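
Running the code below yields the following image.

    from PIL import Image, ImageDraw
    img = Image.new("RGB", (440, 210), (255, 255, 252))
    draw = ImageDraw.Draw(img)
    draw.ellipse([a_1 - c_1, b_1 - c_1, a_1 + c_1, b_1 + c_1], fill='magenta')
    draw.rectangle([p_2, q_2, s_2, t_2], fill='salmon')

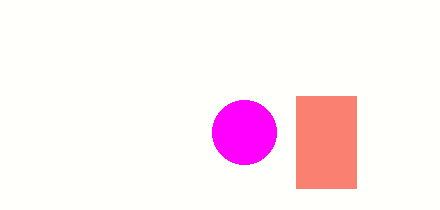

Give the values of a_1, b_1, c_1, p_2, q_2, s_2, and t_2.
a_1 = 244; b_1 = 132; c_1 = 32; p_2 = 296; q_2 = 96; s_2 = 356; t_2 = 188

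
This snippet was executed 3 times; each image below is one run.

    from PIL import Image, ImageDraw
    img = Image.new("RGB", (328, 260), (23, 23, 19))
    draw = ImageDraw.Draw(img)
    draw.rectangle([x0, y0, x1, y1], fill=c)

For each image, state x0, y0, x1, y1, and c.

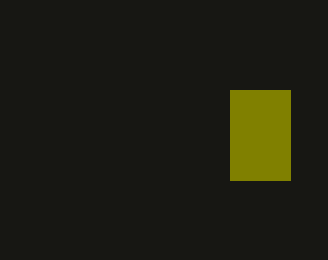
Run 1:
x0 = 230
y0 = 90
x1 = 290
y1 = 180
c = 'olive'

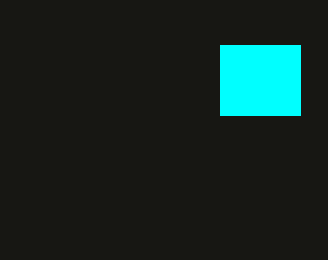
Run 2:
x0 = 220
y0 = 45
x1 = 300
y1 = 115
c = 'cyan'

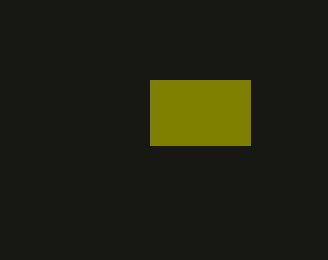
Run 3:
x0 = 150
y0 = 80
x1 = 250
y1 = 145
c = 'olive'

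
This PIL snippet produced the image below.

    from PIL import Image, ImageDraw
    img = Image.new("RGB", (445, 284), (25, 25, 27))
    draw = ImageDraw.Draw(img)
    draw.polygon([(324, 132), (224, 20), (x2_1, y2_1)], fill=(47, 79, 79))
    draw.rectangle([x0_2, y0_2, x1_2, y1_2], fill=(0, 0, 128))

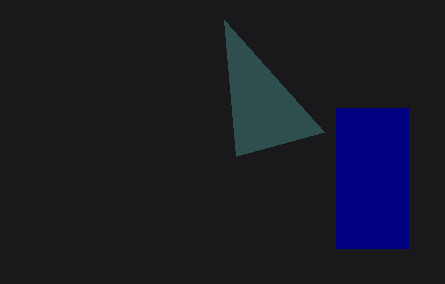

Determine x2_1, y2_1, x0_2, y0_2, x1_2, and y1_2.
x2_1 = 236; y2_1 = 156; x0_2 = 336; y0_2 = 108; x1_2 = 408; y1_2 = 248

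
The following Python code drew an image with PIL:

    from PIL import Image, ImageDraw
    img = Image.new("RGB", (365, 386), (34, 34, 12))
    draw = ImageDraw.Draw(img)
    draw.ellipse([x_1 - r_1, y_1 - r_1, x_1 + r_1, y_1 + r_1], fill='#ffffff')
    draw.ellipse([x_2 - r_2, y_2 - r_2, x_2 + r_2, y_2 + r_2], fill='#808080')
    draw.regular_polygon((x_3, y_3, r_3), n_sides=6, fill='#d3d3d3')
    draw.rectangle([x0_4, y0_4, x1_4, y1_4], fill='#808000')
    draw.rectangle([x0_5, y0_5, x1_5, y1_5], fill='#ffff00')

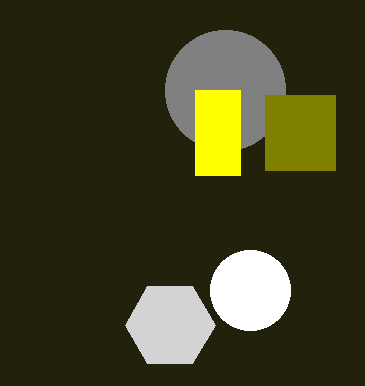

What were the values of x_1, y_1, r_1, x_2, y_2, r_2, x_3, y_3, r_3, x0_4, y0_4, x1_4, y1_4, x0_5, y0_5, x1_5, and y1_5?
x_1 = 250
y_1 = 290
r_1 = 40
x_2 = 225
y_2 = 90
r_2 = 60
x_3 = 170
y_3 = 325
r_3 = 45
x0_4 = 265
y0_4 = 95
x1_4 = 335
y1_4 = 170
x0_5 = 195
y0_5 = 90
x1_5 = 240
y1_5 = 175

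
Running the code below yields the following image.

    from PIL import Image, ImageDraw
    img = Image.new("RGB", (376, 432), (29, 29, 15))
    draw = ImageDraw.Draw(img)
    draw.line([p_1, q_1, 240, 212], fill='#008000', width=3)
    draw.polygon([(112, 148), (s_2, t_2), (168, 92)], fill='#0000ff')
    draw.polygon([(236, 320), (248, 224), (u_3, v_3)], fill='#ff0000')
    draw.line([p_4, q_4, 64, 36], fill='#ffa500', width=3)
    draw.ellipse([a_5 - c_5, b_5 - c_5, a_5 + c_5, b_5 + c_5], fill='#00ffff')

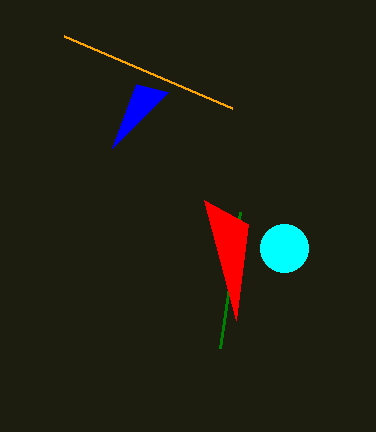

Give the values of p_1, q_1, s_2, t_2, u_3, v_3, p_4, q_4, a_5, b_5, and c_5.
p_1 = 220
q_1 = 348
s_2 = 136
t_2 = 84
u_3 = 204
v_3 = 200
p_4 = 232
q_4 = 108
a_5 = 284
b_5 = 248
c_5 = 24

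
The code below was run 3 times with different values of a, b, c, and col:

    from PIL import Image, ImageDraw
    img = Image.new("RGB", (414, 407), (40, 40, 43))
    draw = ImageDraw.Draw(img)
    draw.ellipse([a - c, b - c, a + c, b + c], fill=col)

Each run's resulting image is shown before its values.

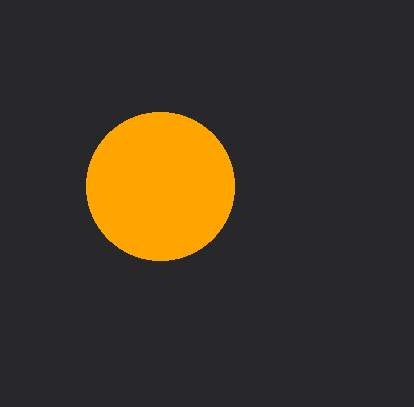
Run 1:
a = 160, b = 186, c = 74, col = 'orange'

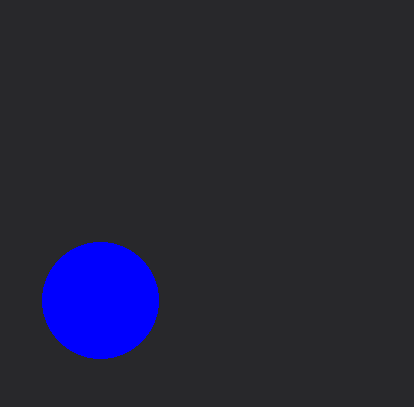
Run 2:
a = 100
b = 300
c = 58
col = 'blue'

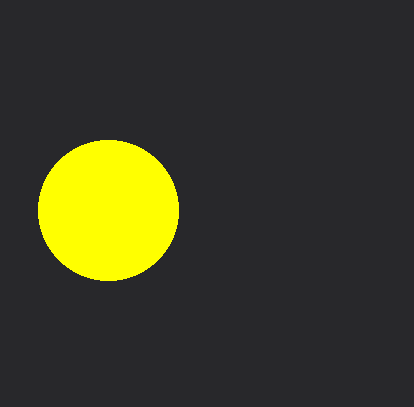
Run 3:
a = 108, b = 210, c = 70, col = 'yellow'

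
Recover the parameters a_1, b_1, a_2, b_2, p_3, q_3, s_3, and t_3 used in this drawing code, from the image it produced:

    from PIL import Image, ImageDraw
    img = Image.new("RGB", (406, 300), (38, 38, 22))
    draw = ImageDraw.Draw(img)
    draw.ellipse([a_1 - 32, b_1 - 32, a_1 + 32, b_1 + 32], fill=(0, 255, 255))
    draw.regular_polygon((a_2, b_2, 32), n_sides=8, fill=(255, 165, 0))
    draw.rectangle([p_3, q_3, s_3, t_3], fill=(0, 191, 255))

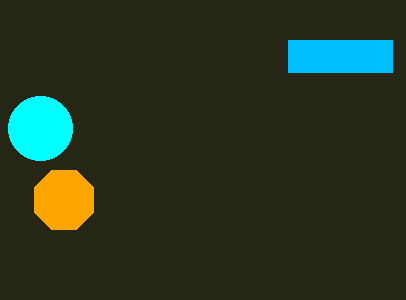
a_1 = 40, b_1 = 128, a_2 = 64, b_2 = 200, p_3 = 288, q_3 = 40, s_3 = 392, t_3 = 72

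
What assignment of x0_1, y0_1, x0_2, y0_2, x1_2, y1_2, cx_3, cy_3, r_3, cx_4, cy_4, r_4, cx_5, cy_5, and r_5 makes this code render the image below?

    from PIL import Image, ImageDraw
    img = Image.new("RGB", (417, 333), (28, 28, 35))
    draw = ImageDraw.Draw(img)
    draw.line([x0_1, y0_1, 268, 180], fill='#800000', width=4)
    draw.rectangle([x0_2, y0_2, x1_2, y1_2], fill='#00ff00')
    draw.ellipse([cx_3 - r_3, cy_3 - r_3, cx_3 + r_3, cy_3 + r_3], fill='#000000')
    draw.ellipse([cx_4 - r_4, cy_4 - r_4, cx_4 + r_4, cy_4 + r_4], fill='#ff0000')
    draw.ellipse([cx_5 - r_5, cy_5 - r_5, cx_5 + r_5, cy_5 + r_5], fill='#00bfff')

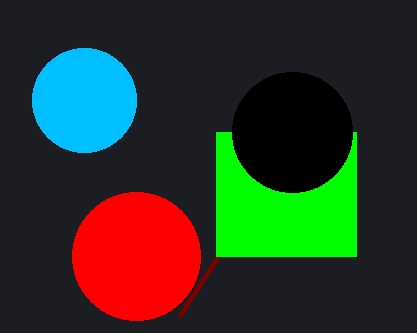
x0_1 = 180; y0_1 = 316; x0_2 = 216; y0_2 = 132; x1_2 = 356; y1_2 = 256; cx_3 = 292; cy_3 = 132; r_3 = 60; cx_4 = 136; cy_4 = 256; r_4 = 64; cx_5 = 84; cy_5 = 100; r_5 = 52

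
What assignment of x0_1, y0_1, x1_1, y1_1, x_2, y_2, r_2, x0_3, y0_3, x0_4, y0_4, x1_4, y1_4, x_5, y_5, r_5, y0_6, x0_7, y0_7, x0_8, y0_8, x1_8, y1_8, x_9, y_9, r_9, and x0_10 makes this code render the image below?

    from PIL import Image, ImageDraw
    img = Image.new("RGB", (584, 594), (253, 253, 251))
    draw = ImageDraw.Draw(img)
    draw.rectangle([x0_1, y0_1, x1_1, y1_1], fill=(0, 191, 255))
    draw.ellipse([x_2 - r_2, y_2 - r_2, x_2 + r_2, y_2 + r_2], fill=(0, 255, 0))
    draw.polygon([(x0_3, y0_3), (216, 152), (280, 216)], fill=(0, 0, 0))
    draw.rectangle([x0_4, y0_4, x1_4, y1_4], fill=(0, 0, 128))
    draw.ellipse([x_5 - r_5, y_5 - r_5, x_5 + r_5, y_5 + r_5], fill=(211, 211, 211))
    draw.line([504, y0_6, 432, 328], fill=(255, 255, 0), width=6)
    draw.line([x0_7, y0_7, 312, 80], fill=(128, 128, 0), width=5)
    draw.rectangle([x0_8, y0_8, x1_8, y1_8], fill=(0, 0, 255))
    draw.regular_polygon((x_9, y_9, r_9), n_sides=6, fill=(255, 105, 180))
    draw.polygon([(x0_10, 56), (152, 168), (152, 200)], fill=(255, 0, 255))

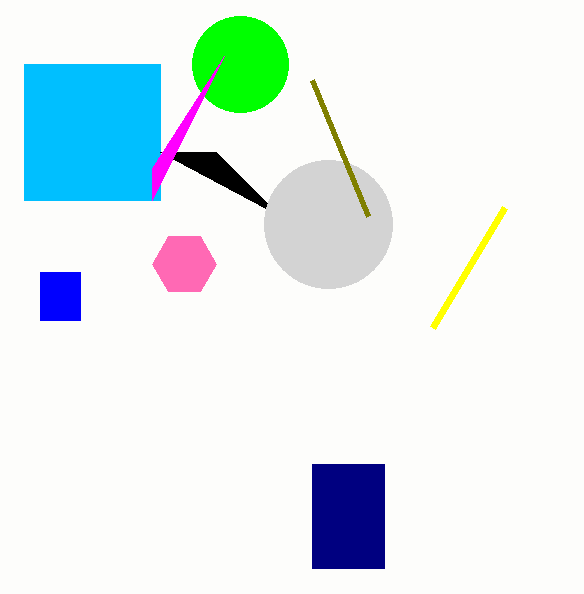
x0_1 = 24
y0_1 = 64
x1_1 = 160
y1_1 = 200
x_2 = 240
y_2 = 64
r_2 = 48
x0_3 = 160
y0_3 = 152
x0_4 = 312
y0_4 = 464
x1_4 = 384
y1_4 = 568
x_5 = 328
y_5 = 224
r_5 = 64
y0_6 = 208
x0_7 = 368
y0_7 = 216
x0_8 = 40
y0_8 = 272
x1_8 = 80
y1_8 = 320
x_9 = 184
y_9 = 264
r_9 = 32
x0_10 = 224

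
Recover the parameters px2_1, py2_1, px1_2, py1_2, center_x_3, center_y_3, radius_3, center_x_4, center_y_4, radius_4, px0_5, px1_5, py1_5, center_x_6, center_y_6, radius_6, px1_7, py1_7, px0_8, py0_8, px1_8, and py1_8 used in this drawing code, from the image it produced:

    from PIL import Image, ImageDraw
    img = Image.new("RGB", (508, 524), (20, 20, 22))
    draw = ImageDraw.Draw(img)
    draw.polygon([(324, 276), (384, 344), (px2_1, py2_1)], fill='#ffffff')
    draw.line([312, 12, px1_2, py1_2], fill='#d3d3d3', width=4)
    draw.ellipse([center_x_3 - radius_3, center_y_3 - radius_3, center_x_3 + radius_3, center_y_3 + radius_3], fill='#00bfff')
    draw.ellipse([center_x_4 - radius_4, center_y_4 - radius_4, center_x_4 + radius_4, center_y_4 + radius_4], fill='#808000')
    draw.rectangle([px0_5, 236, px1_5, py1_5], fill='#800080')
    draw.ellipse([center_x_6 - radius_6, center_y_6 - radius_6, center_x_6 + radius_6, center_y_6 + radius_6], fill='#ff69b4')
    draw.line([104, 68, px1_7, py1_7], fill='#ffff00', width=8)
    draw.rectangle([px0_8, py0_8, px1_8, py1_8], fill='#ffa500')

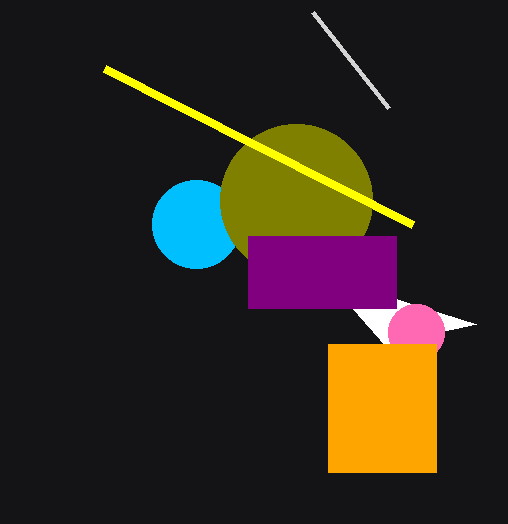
px2_1 = 476, py2_1 = 324, px1_2 = 388, py1_2 = 108, center_x_3 = 196, center_y_3 = 224, radius_3 = 44, center_x_4 = 296, center_y_4 = 200, radius_4 = 76, px0_5 = 248, px1_5 = 396, py1_5 = 308, center_x_6 = 416, center_y_6 = 332, radius_6 = 28, px1_7 = 412, py1_7 = 224, px0_8 = 328, py0_8 = 344, px1_8 = 436, py1_8 = 472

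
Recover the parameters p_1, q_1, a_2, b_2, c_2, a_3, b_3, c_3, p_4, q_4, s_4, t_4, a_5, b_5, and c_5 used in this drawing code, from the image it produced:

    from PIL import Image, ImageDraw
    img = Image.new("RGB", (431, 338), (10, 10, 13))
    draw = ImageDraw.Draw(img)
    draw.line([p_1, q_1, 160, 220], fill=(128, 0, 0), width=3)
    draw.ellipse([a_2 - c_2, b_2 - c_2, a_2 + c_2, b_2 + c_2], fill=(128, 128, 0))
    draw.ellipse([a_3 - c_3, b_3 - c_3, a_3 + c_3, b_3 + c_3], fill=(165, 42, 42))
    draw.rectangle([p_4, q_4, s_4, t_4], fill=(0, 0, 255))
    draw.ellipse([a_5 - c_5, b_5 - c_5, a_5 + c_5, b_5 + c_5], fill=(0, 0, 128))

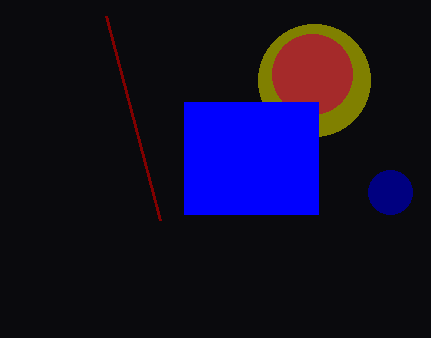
p_1 = 106; q_1 = 16; a_2 = 314; b_2 = 80; c_2 = 56; a_3 = 312; b_3 = 74; c_3 = 40; p_4 = 184; q_4 = 102; s_4 = 318; t_4 = 214; a_5 = 390; b_5 = 192; c_5 = 22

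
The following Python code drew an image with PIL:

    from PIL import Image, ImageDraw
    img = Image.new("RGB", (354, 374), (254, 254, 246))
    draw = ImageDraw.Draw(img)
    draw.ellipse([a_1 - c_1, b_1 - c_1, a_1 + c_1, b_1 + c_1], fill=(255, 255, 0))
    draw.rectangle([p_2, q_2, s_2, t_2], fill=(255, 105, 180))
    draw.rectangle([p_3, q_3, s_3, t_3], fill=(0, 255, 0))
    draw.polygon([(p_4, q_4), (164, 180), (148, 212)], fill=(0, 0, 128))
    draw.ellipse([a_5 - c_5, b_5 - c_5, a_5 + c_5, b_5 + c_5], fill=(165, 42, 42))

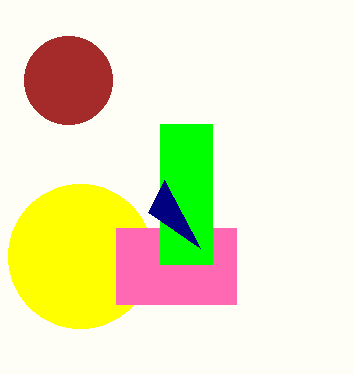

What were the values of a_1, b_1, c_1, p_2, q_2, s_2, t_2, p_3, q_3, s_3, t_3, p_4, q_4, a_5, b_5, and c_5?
a_1 = 80
b_1 = 256
c_1 = 72
p_2 = 116
q_2 = 228
s_2 = 236
t_2 = 304
p_3 = 160
q_3 = 124
s_3 = 212
t_3 = 264
p_4 = 200
q_4 = 248
a_5 = 68
b_5 = 80
c_5 = 44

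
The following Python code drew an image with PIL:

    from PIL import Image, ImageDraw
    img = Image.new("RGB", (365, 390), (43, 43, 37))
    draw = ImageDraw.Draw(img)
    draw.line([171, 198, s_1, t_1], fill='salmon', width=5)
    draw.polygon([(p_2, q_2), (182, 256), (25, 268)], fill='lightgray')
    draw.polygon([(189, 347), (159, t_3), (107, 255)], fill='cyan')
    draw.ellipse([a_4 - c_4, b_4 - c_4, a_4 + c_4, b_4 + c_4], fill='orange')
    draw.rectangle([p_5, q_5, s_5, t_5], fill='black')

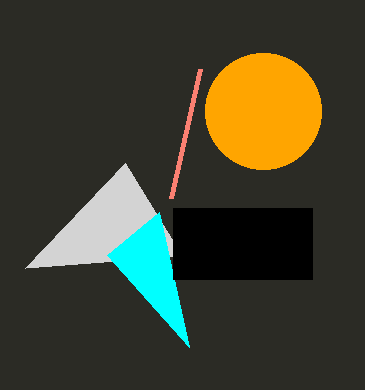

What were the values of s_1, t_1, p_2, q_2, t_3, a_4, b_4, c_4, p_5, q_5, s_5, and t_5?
s_1 = 200, t_1 = 69, p_2 = 125, q_2 = 163, t_3 = 212, a_4 = 263, b_4 = 111, c_4 = 58, p_5 = 173, q_5 = 208, s_5 = 312, t_5 = 279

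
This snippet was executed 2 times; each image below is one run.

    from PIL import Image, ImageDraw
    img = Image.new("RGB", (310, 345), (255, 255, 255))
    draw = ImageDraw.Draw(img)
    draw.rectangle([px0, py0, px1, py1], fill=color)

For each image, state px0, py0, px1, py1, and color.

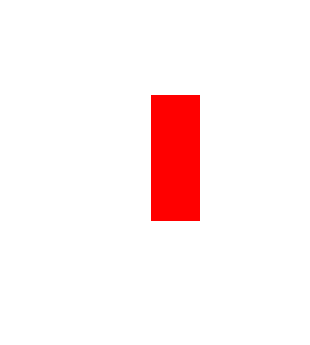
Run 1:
px0 = 151
py0 = 95
px1 = 199
py1 = 220
color = 'red'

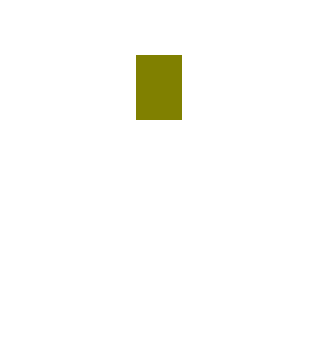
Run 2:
px0 = 136, py0 = 55, px1 = 181, py1 = 119, color = 'olive'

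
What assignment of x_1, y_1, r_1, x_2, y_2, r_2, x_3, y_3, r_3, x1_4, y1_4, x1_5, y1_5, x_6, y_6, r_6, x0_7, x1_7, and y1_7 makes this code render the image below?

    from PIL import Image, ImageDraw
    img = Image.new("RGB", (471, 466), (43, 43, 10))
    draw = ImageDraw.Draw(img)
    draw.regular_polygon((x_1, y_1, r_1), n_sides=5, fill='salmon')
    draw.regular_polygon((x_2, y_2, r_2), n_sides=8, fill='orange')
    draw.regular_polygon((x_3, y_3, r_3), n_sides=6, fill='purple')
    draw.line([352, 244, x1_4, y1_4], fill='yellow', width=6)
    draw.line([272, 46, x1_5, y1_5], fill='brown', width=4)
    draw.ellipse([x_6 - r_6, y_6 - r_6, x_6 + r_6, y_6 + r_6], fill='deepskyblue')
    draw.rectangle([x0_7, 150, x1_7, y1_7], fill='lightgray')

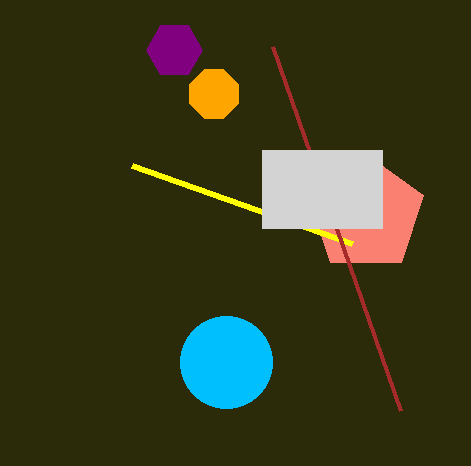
x_1 = 366, y_1 = 214, r_1 = 60, x_2 = 214, y_2 = 94, r_2 = 26, x_3 = 174, y_3 = 50, r_3 = 28, x1_4 = 132, y1_4 = 166, x1_5 = 400, y1_5 = 410, x_6 = 226, y_6 = 362, r_6 = 46, x0_7 = 262, x1_7 = 382, y1_7 = 228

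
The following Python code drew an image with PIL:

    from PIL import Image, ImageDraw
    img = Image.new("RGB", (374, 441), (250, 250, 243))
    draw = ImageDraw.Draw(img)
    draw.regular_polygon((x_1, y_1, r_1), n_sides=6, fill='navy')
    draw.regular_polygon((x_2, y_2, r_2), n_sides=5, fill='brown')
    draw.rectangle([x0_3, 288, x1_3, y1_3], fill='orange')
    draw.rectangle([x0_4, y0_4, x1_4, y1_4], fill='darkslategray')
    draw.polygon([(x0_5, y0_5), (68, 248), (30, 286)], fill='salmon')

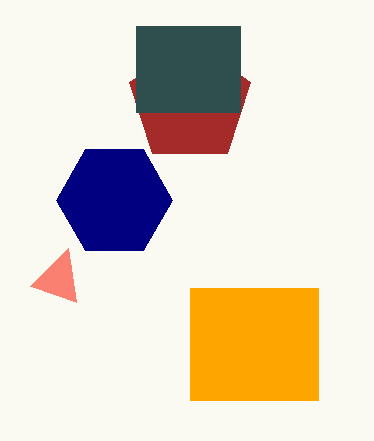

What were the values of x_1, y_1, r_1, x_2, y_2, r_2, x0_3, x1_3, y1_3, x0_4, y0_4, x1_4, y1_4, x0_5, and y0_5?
x_1 = 114, y_1 = 200, r_1 = 58, x_2 = 190, y_2 = 102, r_2 = 64, x0_3 = 190, x1_3 = 318, y1_3 = 400, x0_4 = 136, y0_4 = 26, x1_4 = 240, y1_4 = 112, x0_5 = 76, y0_5 = 302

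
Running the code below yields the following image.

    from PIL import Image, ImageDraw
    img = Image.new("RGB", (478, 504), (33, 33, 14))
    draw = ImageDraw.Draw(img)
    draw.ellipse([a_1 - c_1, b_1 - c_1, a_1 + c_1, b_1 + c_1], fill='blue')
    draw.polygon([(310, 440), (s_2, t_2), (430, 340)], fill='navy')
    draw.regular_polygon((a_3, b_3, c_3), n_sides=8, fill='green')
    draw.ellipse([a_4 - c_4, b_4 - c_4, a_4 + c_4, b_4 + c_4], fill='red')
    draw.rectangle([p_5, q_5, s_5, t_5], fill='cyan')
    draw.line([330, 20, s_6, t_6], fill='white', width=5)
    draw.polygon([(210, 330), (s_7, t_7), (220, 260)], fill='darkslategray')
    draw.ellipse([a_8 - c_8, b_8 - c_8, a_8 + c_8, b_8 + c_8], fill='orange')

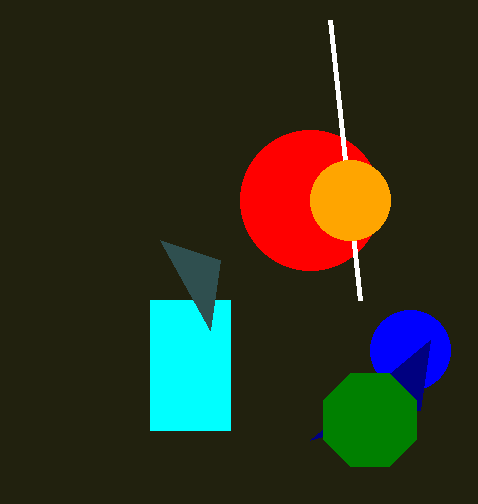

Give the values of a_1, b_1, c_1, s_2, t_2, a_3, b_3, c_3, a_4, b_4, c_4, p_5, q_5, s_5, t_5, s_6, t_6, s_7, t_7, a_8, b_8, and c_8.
a_1 = 410
b_1 = 350
c_1 = 40
s_2 = 420
t_2 = 410
a_3 = 370
b_3 = 420
c_3 = 50
a_4 = 310
b_4 = 200
c_4 = 70
p_5 = 150
q_5 = 300
s_5 = 230
t_5 = 430
s_6 = 360
t_6 = 300
s_7 = 160
t_7 = 240
a_8 = 350
b_8 = 200
c_8 = 40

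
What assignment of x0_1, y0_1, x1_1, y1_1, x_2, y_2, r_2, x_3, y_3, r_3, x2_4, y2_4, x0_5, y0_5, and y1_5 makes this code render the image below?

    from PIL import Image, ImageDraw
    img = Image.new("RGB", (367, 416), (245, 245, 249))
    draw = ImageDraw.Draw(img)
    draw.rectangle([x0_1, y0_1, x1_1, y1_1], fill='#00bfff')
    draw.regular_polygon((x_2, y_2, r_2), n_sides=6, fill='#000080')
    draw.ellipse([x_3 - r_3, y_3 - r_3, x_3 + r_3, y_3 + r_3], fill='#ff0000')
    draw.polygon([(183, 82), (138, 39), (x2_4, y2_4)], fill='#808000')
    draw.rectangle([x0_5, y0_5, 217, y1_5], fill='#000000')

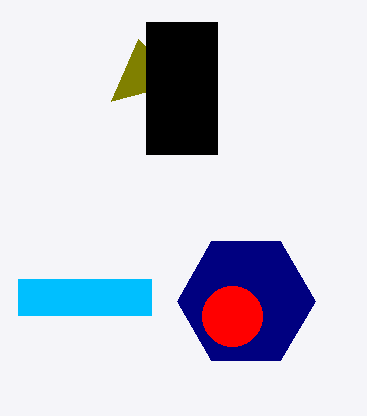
x0_1 = 18
y0_1 = 279
x1_1 = 151
y1_1 = 315
x_2 = 246
y_2 = 301
r_2 = 69
x_3 = 232
y_3 = 316
r_3 = 30
x2_4 = 111
y2_4 = 101
x0_5 = 146
y0_5 = 22
y1_5 = 154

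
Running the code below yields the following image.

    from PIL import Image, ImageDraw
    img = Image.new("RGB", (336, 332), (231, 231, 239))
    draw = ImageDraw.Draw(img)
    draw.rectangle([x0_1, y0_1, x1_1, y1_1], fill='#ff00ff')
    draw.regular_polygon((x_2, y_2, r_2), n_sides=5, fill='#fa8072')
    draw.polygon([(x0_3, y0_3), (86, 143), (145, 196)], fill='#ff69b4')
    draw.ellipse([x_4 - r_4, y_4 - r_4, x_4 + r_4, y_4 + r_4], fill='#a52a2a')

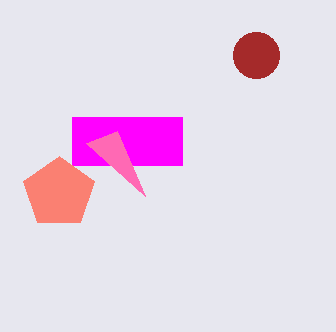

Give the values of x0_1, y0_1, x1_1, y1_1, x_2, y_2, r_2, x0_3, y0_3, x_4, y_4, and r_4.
x0_1 = 72; y0_1 = 117; x1_1 = 182; y1_1 = 165; x_2 = 59; y_2 = 193; r_2 = 37; x0_3 = 117; y0_3 = 131; x_4 = 256; y_4 = 55; r_4 = 23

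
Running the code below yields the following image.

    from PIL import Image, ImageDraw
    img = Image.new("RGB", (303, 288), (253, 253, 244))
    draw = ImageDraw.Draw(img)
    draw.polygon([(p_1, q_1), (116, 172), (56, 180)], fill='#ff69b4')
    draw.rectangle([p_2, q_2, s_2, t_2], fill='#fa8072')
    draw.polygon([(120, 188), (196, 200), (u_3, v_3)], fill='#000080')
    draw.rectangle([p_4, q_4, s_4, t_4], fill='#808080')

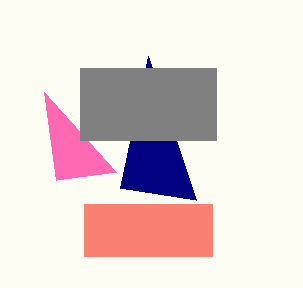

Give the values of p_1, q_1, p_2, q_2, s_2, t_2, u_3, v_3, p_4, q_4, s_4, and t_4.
p_1 = 44
q_1 = 92
p_2 = 84
q_2 = 204
s_2 = 212
t_2 = 256
u_3 = 148
v_3 = 56
p_4 = 80
q_4 = 68
s_4 = 216
t_4 = 140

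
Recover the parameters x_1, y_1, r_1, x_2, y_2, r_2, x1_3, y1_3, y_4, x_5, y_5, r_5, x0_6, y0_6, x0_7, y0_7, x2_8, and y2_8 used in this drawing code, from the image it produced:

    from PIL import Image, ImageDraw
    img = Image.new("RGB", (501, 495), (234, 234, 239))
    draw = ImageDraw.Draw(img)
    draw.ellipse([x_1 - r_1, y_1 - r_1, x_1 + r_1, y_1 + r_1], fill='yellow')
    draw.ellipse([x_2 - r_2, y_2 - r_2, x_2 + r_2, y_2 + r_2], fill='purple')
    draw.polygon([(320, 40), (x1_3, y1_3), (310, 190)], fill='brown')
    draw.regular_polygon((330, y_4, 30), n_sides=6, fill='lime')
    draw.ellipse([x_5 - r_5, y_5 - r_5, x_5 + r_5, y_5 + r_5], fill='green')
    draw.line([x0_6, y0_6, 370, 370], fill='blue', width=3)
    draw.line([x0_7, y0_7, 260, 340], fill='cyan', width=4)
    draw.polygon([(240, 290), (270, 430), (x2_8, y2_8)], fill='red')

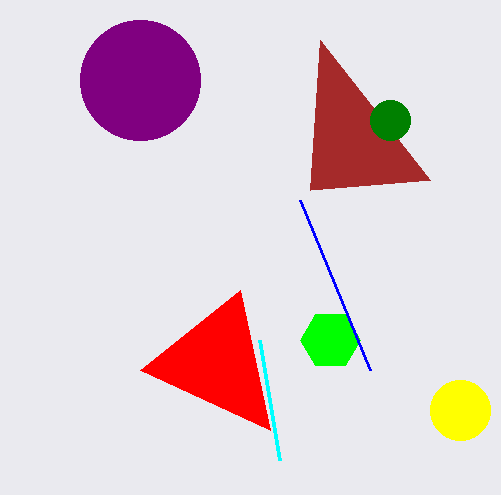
x_1 = 460
y_1 = 410
r_1 = 30
x_2 = 140
y_2 = 80
r_2 = 60
x1_3 = 430
y1_3 = 180
y_4 = 340
x_5 = 390
y_5 = 120
r_5 = 20
x0_6 = 300
y0_6 = 200
x0_7 = 280
y0_7 = 460
x2_8 = 140
y2_8 = 370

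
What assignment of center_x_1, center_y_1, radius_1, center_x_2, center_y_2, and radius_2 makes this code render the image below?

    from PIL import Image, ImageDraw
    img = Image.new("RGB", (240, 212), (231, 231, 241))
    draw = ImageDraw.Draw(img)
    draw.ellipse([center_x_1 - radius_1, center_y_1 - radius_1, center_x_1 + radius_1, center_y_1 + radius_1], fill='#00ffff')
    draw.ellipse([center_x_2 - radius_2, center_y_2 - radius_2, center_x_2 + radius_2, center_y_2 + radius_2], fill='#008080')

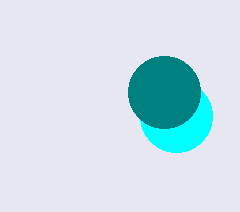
center_x_1 = 176, center_y_1 = 116, radius_1 = 36, center_x_2 = 164, center_y_2 = 92, radius_2 = 36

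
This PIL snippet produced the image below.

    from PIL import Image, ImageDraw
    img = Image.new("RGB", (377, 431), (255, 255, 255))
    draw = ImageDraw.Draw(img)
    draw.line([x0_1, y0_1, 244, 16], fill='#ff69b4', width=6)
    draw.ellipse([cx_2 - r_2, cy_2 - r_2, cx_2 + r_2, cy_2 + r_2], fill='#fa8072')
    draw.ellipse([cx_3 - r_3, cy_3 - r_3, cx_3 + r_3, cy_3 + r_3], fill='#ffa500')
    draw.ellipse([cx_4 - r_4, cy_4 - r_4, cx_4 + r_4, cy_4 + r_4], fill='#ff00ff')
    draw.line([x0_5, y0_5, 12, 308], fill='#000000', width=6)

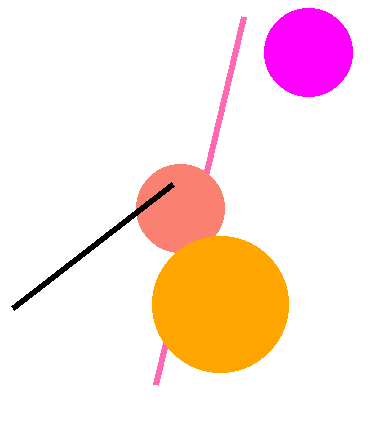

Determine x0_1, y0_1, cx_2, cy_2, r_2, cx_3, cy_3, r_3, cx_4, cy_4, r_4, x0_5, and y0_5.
x0_1 = 156; y0_1 = 384; cx_2 = 180; cy_2 = 208; r_2 = 44; cx_3 = 220; cy_3 = 304; r_3 = 68; cx_4 = 308; cy_4 = 52; r_4 = 44; x0_5 = 172; y0_5 = 184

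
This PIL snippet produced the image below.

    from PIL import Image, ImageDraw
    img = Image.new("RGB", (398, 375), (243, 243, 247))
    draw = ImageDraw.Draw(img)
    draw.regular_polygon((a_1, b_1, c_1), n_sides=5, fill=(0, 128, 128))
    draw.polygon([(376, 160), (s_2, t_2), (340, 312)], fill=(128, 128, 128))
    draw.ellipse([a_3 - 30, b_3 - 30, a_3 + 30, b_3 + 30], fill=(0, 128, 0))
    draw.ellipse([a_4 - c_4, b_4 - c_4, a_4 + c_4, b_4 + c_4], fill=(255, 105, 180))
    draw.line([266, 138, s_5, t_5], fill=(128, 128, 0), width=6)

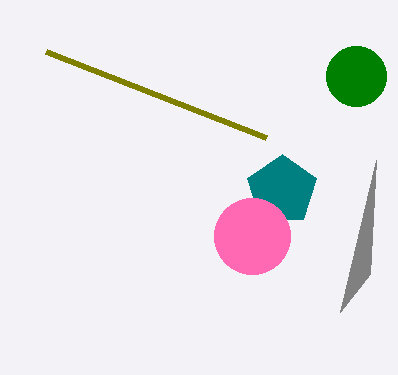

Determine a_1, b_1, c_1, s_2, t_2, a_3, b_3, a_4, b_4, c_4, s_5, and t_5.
a_1 = 282, b_1 = 190, c_1 = 36, s_2 = 370, t_2 = 274, a_3 = 356, b_3 = 76, a_4 = 252, b_4 = 236, c_4 = 38, s_5 = 46, t_5 = 52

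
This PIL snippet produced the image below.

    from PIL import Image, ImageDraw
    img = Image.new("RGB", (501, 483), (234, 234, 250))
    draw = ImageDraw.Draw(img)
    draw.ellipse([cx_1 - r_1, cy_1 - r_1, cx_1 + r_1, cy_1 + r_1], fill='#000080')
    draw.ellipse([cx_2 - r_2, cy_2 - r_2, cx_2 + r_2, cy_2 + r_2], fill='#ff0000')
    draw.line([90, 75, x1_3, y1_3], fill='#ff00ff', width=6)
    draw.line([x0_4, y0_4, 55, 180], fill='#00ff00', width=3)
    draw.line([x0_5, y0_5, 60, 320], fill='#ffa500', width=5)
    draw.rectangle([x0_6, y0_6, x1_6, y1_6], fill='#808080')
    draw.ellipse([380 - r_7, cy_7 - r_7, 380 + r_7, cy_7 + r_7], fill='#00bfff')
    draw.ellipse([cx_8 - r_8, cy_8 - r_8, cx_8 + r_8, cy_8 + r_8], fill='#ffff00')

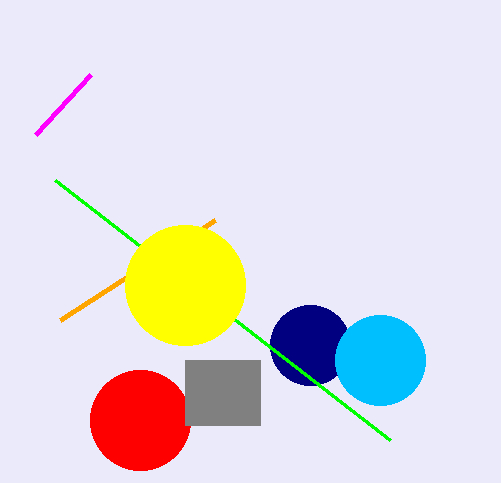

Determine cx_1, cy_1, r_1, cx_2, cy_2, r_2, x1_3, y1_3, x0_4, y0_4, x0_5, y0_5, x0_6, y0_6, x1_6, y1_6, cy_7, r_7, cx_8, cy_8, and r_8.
cx_1 = 310; cy_1 = 345; r_1 = 40; cx_2 = 140; cy_2 = 420; r_2 = 50; x1_3 = 35; y1_3 = 135; x0_4 = 390; y0_4 = 440; x0_5 = 215; y0_5 = 220; x0_6 = 185; y0_6 = 360; x1_6 = 260; y1_6 = 425; cy_7 = 360; r_7 = 45; cx_8 = 185; cy_8 = 285; r_8 = 60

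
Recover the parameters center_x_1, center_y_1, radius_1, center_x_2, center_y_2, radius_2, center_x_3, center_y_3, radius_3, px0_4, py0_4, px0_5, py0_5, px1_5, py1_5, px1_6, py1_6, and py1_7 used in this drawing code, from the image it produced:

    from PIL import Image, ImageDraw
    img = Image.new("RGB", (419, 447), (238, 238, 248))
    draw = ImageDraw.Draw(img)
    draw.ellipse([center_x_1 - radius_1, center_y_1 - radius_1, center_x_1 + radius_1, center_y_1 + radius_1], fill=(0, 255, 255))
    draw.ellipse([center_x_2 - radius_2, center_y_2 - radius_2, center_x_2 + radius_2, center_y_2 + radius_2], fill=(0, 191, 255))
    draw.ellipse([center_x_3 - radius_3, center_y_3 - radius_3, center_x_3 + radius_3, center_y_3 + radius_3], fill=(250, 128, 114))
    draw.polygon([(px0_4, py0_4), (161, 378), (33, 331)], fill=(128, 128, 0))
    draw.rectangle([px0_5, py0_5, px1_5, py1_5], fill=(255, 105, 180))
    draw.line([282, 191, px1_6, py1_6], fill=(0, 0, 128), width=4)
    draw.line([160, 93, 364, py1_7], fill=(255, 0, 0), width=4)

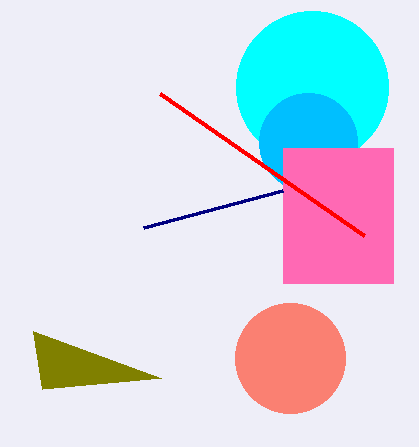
center_x_1 = 312; center_y_1 = 87; radius_1 = 76; center_x_2 = 308; center_y_2 = 142; radius_2 = 49; center_x_3 = 290; center_y_3 = 358; radius_3 = 55; px0_4 = 42; py0_4 = 389; px0_5 = 283; py0_5 = 148; px1_5 = 393; py1_5 = 283; px1_6 = 143; py1_6 = 228; py1_7 = 235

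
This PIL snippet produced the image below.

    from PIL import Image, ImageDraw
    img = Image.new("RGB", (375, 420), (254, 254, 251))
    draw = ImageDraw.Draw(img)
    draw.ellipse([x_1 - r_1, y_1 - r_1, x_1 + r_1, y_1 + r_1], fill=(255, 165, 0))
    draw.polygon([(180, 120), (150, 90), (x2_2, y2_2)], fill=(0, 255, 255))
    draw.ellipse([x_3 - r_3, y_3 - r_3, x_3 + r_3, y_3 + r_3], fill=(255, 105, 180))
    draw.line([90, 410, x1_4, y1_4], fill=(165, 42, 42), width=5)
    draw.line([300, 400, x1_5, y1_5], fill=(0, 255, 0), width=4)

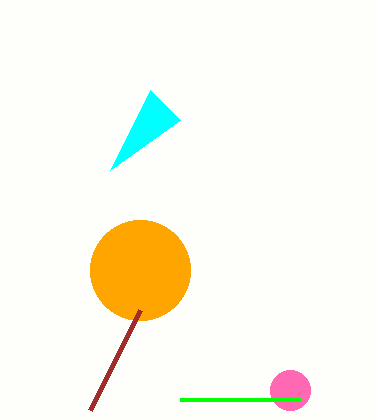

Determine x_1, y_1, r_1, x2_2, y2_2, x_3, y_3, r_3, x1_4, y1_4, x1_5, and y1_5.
x_1 = 140
y_1 = 270
r_1 = 50
x2_2 = 110
y2_2 = 170
x_3 = 290
y_3 = 390
r_3 = 20
x1_4 = 140
y1_4 = 310
x1_5 = 180
y1_5 = 400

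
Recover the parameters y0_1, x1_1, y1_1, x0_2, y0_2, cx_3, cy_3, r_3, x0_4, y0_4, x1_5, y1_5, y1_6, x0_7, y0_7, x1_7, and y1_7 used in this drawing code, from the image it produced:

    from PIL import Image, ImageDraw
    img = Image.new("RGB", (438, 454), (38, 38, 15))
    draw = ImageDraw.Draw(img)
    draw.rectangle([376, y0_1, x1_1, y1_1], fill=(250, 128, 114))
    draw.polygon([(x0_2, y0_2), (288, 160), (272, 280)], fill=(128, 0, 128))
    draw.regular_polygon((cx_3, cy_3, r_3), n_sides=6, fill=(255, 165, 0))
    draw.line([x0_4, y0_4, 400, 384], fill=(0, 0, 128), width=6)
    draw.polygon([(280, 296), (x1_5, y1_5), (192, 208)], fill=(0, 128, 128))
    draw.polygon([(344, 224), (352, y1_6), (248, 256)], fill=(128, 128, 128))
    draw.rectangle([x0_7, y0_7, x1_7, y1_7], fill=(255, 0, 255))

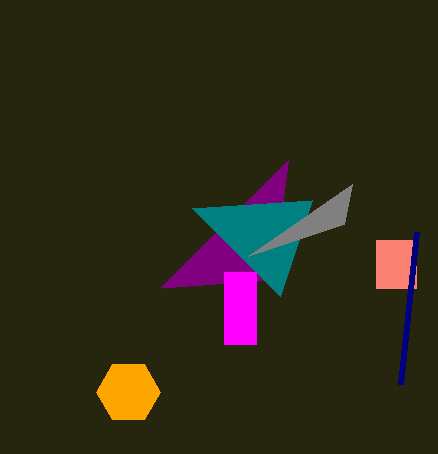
y0_1 = 240, x1_1 = 416, y1_1 = 288, x0_2 = 160, y0_2 = 288, cx_3 = 128, cy_3 = 392, r_3 = 32, x0_4 = 416, y0_4 = 232, x1_5 = 312, y1_5 = 200, y1_6 = 184, x0_7 = 224, y0_7 = 272, x1_7 = 256, y1_7 = 344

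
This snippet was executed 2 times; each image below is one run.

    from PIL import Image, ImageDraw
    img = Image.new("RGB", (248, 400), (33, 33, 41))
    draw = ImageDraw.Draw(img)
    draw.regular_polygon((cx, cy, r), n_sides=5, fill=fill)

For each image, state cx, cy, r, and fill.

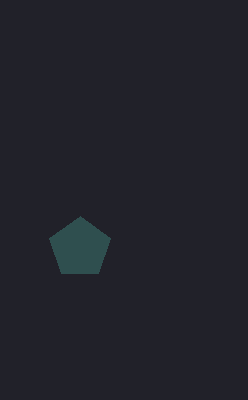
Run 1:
cx = 80
cy = 248
r = 32
fill = 'darkslategray'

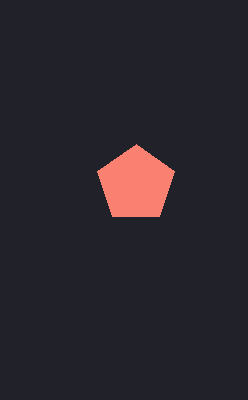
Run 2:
cx = 136
cy = 184
r = 40
fill = 'salmon'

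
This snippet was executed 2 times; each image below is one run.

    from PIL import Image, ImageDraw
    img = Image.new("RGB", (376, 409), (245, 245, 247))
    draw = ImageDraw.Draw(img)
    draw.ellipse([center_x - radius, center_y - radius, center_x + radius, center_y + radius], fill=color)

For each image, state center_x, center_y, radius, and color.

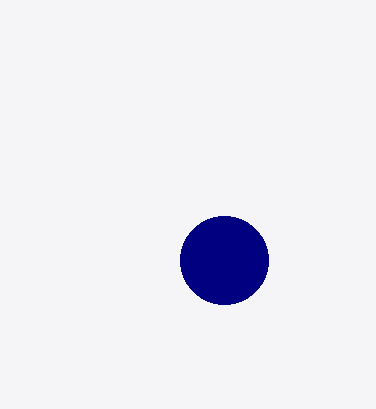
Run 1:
center_x = 224; center_y = 260; radius = 44; color = 'navy'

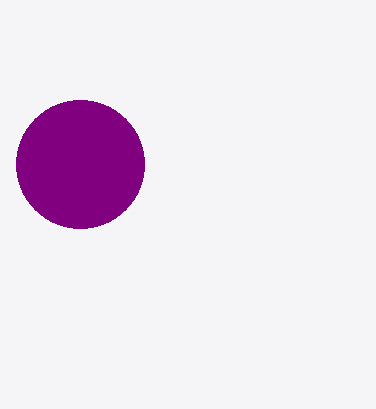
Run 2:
center_x = 80; center_y = 164; radius = 64; color = 'purple'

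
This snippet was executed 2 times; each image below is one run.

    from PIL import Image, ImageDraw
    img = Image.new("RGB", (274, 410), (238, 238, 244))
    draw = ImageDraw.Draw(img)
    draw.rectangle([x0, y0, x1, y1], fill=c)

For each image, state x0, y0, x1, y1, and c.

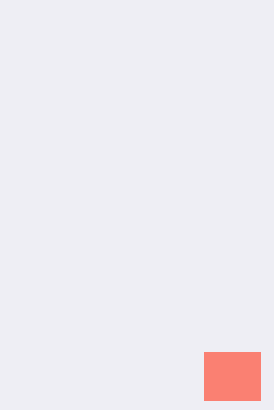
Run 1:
x0 = 204; y0 = 352; x1 = 260; y1 = 400; c = 'salmon'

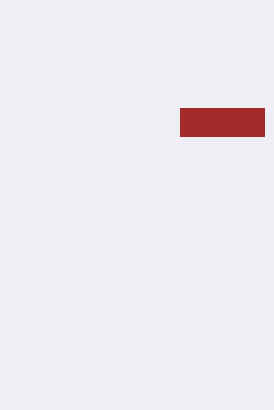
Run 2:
x0 = 180; y0 = 108; x1 = 264; y1 = 136; c = 'brown'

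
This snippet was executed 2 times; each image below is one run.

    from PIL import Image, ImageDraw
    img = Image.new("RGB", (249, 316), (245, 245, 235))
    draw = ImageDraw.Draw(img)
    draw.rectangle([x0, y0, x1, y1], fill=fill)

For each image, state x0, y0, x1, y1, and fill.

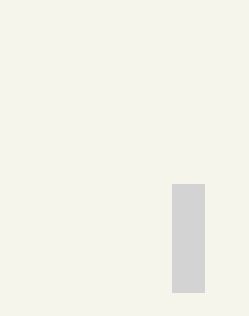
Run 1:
x0 = 172, y0 = 184, x1 = 204, y1 = 292, fill = 'lightgray'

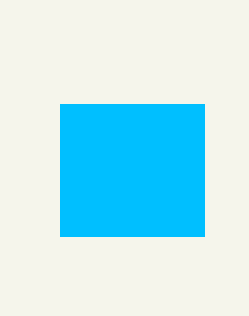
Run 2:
x0 = 60, y0 = 104, x1 = 204, y1 = 236, fill = 'deepskyblue'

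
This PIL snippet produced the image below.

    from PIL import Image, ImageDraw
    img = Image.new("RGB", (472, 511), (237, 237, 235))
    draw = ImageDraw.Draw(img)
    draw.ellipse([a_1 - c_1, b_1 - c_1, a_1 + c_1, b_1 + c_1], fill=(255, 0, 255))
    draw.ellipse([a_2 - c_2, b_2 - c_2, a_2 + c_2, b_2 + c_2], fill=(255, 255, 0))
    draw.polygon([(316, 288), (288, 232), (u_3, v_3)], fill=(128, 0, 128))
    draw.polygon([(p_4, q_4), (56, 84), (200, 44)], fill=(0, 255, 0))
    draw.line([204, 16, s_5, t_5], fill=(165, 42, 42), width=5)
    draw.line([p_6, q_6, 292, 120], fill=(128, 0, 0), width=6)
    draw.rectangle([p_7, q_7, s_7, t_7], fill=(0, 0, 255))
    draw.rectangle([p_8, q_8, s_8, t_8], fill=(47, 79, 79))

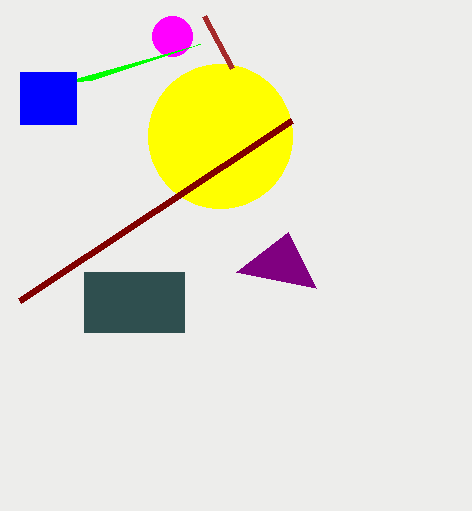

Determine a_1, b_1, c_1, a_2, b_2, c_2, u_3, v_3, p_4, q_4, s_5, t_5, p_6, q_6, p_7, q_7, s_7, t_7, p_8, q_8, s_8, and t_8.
a_1 = 172; b_1 = 36; c_1 = 20; a_2 = 220; b_2 = 136; c_2 = 72; u_3 = 236; v_3 = 272; p_4 = 92; q_4 = 80; s_5 = 232; t_5 = 68; p_6 = 20; q_6 = 300; p_7 = 20; q_7 = 72; s_7 = 76; t_7 = 124; p_8 = 84; q_8 = 272; s_8 = 184; t_8 = 332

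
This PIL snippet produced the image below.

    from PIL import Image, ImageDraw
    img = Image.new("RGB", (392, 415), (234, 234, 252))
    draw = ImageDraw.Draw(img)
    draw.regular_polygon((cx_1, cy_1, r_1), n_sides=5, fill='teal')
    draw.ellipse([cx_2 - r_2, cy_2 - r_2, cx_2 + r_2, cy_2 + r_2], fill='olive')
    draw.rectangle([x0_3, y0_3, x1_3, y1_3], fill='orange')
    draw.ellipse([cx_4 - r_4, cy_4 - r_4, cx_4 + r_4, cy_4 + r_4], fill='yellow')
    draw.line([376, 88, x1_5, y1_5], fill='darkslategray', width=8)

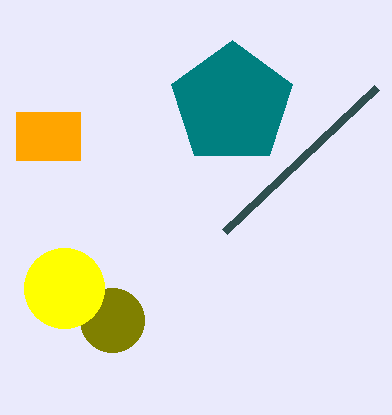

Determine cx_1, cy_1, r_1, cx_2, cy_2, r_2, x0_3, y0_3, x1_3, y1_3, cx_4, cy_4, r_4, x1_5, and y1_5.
cx_1 = 232, cy_1 = 104, r_1 = 64, cx_2 = 112, cy_2 = 320, r_2 = 32, x0_3 = 16, y0_3 = 112, x1_3 = 80, y1_3 = 160, cx_4 = 64, cy_4 = 288, r_4 = 40, x1_5 = 224, y1_5 = 232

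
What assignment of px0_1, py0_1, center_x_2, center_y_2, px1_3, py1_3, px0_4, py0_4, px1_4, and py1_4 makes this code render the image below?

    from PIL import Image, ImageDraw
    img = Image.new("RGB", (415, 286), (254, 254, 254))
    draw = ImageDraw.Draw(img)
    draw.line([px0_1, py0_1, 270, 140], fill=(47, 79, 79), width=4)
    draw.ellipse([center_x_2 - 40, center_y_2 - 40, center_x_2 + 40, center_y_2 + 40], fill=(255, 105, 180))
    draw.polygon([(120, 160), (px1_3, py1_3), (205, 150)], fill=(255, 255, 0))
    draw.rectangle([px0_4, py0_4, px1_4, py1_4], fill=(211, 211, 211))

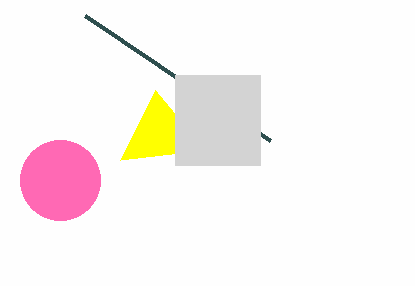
px0_1 = 85; py0_1 = 15; center_x_2 = 60; center_y_2 = 180; px1_3 = 155; py1_3 = 90; px0_4 = 175; py0_4 = 75; px1_4 = 260; py1_4 = 165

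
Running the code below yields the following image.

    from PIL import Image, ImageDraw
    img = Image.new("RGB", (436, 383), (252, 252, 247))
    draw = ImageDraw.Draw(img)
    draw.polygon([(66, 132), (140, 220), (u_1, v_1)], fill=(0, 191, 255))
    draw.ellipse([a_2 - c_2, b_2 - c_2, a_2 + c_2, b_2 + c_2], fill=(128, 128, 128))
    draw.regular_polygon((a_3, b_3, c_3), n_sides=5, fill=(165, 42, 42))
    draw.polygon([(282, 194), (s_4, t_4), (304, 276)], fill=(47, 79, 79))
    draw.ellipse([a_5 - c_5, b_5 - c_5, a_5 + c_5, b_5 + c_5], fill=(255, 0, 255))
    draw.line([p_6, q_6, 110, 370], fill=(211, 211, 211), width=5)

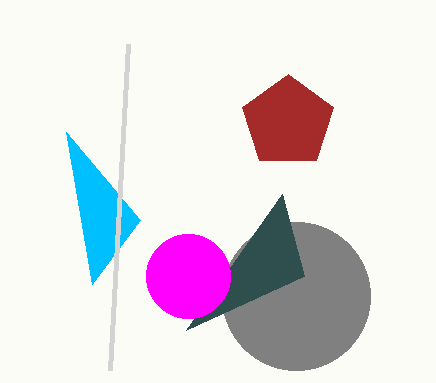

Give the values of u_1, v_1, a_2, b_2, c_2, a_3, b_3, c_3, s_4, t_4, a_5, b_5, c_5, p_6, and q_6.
u_1 = 92; v_1 = 284; a_2 = 296; b_2 = 296; c_2 = 74; a_3 = 288; b_3 = 122; c_3 = 48; s_4 = 186; t_4 = 330; a_5 = 188; b_5 = 276; c_5 = 42; p_6 = 128; q_6 = 44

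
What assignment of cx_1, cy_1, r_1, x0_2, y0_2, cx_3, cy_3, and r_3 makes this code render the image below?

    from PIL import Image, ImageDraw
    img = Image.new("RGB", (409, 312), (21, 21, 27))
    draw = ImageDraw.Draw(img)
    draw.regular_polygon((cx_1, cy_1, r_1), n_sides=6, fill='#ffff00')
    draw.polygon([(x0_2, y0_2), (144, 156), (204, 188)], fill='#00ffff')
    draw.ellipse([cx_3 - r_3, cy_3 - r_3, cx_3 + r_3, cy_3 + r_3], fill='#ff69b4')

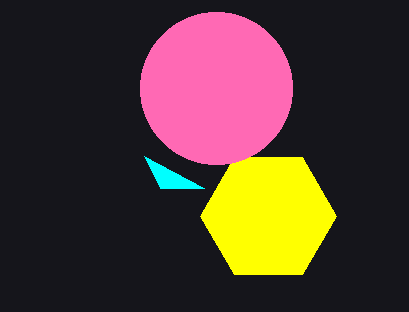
cx_1 = 268
cy_1 = 216
r_1 = 68
x0_2 = 160
y0_2 = 188
cx_3 = 216
cy_3 = 88
r_3 = 76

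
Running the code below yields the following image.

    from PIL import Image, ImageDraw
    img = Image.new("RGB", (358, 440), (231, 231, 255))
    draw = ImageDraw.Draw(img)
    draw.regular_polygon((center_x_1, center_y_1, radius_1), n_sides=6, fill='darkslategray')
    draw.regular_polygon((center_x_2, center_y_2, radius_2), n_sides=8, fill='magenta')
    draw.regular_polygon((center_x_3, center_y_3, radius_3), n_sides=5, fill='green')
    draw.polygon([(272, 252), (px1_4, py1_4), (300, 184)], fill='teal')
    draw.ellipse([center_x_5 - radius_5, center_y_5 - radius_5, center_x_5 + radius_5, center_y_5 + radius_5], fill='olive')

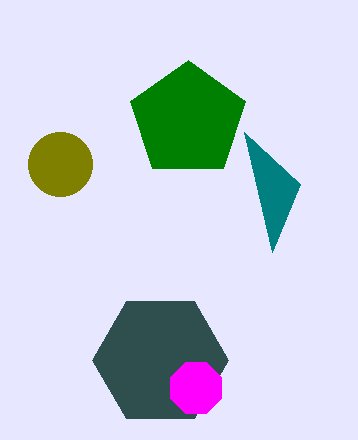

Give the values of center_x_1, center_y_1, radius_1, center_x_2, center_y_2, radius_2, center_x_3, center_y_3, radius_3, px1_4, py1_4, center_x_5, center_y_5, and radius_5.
center_x_1 = 160, center_y_1 = 360, radius_1 = 68, center_x_2 = 196, center_y_2 = 388, radius_2 = 28, center_x_3 = 188, center_y_3 = 120, radius_3 = 60, px1_4 = 244, py1_4 = 132, center_x_5 = 60, center_y_5 = 164, radius_5 = 32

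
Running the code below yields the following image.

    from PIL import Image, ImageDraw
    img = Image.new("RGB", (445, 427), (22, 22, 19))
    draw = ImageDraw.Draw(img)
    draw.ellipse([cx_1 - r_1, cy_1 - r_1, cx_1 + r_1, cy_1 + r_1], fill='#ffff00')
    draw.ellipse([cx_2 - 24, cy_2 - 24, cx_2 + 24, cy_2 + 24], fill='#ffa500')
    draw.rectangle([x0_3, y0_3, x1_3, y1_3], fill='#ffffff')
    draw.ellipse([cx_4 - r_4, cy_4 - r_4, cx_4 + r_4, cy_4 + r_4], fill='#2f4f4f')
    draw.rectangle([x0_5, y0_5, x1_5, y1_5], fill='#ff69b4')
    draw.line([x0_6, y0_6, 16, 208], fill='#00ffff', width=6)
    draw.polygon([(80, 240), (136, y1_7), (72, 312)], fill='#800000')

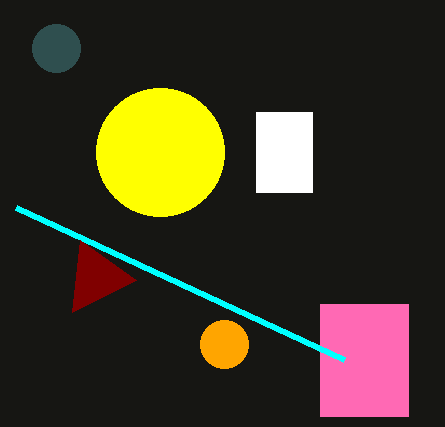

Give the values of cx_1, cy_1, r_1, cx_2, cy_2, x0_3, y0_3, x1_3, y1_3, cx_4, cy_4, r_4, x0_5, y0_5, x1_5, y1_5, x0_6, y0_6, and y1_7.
cx_1 = 160; cy_1 = 152; r_1 = 64; cx_2 = 224; cy_2 = 344; x0_3 = 256; y0_3 = 112; x1_3 = 312; y1_3 = 192; cx_4 = 56; cy_4 = 48; r_4 = 24; x0_5 = 320; y0_5 = 304; x1_5 = 408; y1_5 = 416; x0_6 = 344; y0_6 = 360; y1_7 = 280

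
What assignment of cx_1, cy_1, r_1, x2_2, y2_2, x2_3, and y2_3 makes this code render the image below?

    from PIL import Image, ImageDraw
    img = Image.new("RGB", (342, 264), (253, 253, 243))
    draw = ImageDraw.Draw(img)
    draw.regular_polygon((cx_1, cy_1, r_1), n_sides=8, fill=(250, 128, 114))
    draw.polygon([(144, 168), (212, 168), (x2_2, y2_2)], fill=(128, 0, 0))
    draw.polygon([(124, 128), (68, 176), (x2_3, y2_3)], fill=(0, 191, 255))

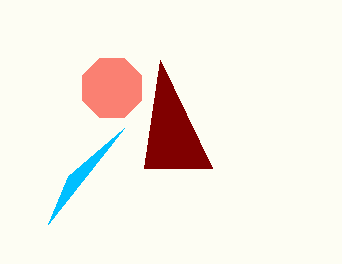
cx_1 = 112, cy_1 = 88, r_1 = 32, x2_2 = 160, y2_2 = 60, x2_3 = 48, y2_3 = 224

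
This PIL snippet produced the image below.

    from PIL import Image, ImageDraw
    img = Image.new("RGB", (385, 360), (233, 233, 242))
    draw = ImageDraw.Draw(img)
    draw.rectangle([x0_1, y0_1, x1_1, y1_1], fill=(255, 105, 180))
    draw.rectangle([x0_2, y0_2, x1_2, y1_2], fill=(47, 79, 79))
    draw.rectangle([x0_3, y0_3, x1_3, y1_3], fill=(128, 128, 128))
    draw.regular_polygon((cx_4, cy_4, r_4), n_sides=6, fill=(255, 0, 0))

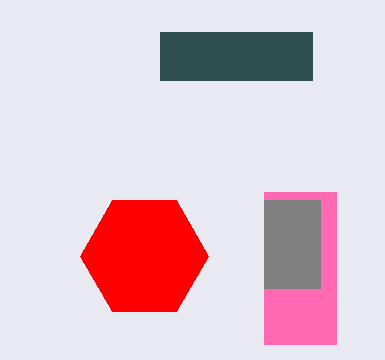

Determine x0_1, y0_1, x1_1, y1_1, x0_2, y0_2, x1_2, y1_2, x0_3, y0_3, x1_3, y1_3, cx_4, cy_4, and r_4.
x0_1 = 264
y0_1 = 192
x1_1 = 336
y1_1 = 344
x0_2 = 160
y0_2 = 32
x1_2 = 312
y1_2 = 80
x0_3 = 264
y0_3 = 200
x1_3 = 320
y1_3 = 288
cx_4 = 144
cy_4 = 256
r_4 = 64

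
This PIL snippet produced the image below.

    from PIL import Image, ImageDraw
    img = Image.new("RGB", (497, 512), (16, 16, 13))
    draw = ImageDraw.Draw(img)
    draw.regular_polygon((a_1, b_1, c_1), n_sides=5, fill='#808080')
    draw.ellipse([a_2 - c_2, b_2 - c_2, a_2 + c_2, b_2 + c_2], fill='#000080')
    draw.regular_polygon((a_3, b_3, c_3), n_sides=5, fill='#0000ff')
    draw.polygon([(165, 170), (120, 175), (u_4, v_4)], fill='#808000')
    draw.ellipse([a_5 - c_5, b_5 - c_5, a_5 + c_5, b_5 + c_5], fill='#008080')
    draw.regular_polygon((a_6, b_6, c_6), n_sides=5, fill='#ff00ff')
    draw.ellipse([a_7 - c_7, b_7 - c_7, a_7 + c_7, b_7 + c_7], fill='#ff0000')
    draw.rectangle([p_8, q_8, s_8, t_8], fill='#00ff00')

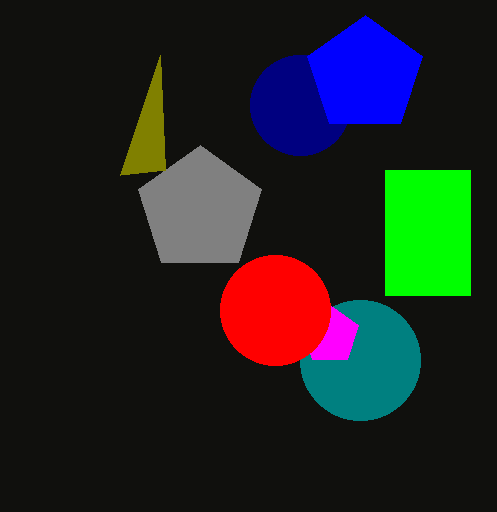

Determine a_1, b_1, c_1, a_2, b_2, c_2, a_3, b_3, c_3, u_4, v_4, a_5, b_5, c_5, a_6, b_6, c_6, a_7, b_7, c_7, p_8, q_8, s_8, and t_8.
a_1 = 200, b_1 = 210, c_1 = 65, a_2 = 300, b_2 = 105, c_2 = 50, a_3 = 365, b_3 = 75, c_3 = 60, u_4 = 160, v_4 = 55, a_5 = 360, b_5 = 360, c_5 = 60, a_6 = 330, b_6 = 335, c_6 = 30, a_7 = 275, b_7 = 310, c_7 = 55, p_8 = 385, q_8 = 170, s_8 = 470, t_8 = 295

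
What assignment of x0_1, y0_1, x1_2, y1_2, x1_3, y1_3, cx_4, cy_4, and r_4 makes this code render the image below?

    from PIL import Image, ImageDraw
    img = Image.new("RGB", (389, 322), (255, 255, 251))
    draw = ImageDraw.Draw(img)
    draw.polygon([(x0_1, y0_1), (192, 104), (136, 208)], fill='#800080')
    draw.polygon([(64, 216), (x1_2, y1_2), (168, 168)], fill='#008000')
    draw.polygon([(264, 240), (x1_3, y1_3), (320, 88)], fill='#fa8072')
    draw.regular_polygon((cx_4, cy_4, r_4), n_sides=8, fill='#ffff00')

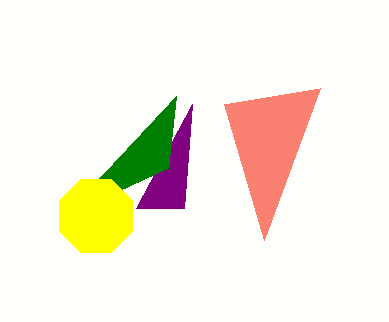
x0_1 = 184
y0_1 = 208
x1_2 = 176
y1_2 = 96
x1_3 = 224
y1_3 = 104
cx_4 = 96
cy_4 = 216
r_4 = 40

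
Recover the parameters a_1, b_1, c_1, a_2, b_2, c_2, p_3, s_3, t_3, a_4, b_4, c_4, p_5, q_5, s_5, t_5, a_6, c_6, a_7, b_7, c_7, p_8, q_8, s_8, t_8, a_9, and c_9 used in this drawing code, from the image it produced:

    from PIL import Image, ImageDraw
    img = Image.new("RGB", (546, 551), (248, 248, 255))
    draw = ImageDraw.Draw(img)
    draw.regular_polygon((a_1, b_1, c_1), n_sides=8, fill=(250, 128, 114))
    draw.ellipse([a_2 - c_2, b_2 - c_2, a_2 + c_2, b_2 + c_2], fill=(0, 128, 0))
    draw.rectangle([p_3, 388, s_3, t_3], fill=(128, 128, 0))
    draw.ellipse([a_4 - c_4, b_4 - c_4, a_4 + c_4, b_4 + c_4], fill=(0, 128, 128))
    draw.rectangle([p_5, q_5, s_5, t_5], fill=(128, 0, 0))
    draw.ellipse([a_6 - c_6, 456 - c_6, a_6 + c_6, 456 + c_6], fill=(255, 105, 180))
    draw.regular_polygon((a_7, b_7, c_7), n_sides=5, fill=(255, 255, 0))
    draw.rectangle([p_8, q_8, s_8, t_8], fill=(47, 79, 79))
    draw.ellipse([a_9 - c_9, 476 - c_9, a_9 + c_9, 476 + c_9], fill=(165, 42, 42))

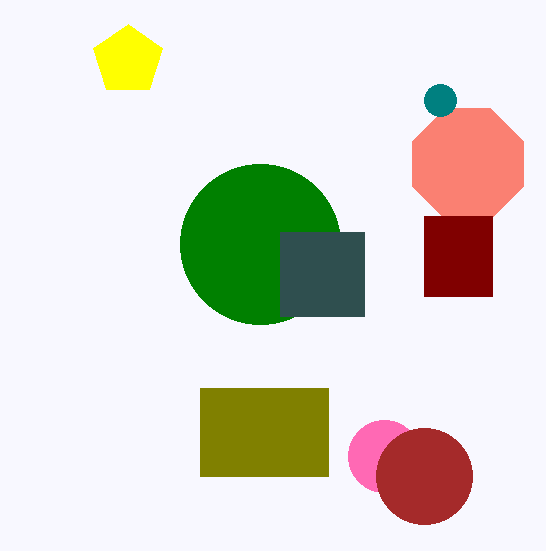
a_1 = 468
b_1 = 164
c_1 = 60
a_2 = 260
b_2 = 244
c_2 = 80
p_3 = 200
s_3 = 328
t_3 = 476
a_4 = 440
b_4 = 100
c_4 = 16
p_5 = 424
q_5 = 216
s_5 = 492
t_5 = 296
a_6 = 384
c_6 = 36
a_7 = 128
b_7 = 60
c_7 = 36
p_8 = 280
q_8 = 232
s_8 = 364
t_8 = 316
a_9 = 424
c_9 = 48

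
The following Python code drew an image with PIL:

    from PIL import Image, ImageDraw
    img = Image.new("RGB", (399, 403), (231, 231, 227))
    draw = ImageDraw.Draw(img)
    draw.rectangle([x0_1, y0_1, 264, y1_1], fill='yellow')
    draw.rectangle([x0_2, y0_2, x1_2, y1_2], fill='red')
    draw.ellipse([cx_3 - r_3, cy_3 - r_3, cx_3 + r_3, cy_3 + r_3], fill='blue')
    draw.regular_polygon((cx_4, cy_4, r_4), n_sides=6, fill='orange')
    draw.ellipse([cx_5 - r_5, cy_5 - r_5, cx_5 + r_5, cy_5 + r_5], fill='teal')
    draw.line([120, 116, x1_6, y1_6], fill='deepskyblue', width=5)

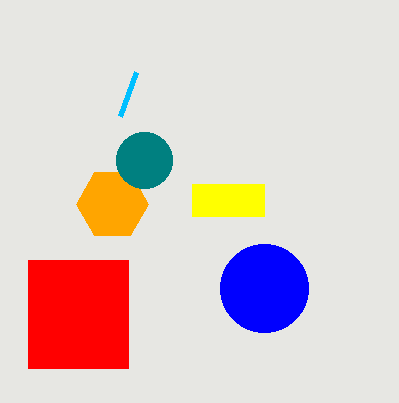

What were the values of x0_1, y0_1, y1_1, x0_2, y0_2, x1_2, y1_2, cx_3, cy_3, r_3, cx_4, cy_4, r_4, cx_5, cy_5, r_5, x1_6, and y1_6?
x0_1 = 192; y0_1 = 184; y1_1 = 216; x0_2 = 28; y0_2 = 260; x1_2 = 128; y1_2 = 368; cx_3 = 264; cy_3 = 288; r_3 = 44; cx_4 = 112; cy_4 = 204; r_4 = 36; cx_5 = 144; cy_5 = 160; r_5 = 28; x1_6 = 136; y1_6 = 72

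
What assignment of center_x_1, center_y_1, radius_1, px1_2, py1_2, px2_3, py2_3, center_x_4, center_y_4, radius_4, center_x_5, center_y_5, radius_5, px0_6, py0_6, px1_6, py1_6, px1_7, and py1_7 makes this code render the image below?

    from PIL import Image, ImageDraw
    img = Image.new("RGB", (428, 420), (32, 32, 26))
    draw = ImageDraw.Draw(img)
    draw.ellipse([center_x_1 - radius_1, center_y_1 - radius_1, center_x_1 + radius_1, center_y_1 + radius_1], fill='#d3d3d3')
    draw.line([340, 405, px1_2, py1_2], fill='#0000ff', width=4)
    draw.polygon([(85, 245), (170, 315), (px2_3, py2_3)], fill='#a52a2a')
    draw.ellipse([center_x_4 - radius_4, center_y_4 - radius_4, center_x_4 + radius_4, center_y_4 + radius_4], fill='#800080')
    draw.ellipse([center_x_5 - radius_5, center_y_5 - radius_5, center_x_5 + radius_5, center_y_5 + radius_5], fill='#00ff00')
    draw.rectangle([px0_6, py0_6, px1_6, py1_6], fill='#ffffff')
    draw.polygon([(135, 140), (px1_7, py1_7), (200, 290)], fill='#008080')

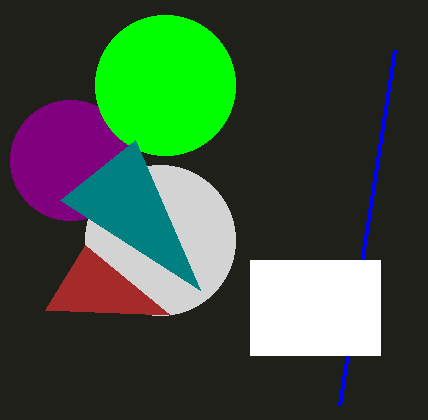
center_x_1 = 160; center_y_1 = 240; radius_1 = 75; px1_2 = 395; py1_2 = 50; px2_3 = 45; py2_3 = 310; center_x_4 = 70; center_y_4 = 160; radius_4 = 60; center_x_5 = 165; center_y_5 = 85; radius_5 = 70; px0_6 = 250; py0_6 = 260; px1_6 = 380; py1_6 = 355; px1_7 = 60; py1_7 = 200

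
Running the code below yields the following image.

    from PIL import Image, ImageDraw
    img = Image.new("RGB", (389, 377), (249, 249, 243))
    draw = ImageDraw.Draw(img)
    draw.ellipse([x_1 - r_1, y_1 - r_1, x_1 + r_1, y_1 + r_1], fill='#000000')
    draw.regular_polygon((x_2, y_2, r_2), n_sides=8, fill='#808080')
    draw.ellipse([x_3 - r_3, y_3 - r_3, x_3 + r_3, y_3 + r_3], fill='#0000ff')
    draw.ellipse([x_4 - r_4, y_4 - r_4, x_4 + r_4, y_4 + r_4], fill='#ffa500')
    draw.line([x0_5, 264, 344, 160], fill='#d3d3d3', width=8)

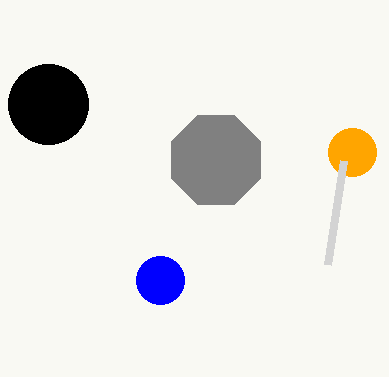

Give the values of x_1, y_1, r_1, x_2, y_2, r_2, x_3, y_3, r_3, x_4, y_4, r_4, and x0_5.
x_1 = 48, y_1 = 104, r_1 = 40, x_2 = 216, y_2 = 160, r_2 = 48, x_3 = 160, y_3 = 280, r_3 = 24, x_4 = 352, y_4 = 152, r_4 = 24, x0_5 = 328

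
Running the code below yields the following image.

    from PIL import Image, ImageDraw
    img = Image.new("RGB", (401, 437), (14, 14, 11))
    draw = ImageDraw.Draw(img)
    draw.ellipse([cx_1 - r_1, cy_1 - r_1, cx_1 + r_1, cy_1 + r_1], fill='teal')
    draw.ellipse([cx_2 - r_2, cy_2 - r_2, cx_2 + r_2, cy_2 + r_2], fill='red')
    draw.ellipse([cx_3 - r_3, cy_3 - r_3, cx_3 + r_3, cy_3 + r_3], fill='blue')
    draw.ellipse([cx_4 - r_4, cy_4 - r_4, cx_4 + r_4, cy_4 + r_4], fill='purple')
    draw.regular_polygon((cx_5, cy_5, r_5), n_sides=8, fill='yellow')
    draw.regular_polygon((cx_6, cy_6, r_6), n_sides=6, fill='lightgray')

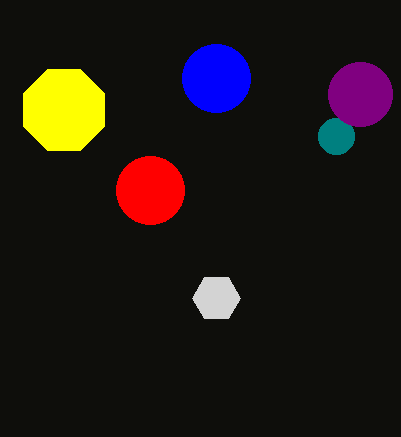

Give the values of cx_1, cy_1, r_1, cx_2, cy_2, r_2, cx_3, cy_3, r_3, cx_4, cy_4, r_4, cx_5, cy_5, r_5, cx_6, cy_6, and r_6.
cx_1 = 336; cy_1 = 136; r_1 = 18; cx_2 = 150; cy_2 = 190; r_2 = 34; cx_3 = 216; cy_3 = 78; r_3 = 34; cx_4 = 360; cy_4 = 94; r_4 = 32; cx_5 = 64; cy_5 = 110; r_5 = 44; cx_6 = 216; cy_6 = 298; r_6 = 24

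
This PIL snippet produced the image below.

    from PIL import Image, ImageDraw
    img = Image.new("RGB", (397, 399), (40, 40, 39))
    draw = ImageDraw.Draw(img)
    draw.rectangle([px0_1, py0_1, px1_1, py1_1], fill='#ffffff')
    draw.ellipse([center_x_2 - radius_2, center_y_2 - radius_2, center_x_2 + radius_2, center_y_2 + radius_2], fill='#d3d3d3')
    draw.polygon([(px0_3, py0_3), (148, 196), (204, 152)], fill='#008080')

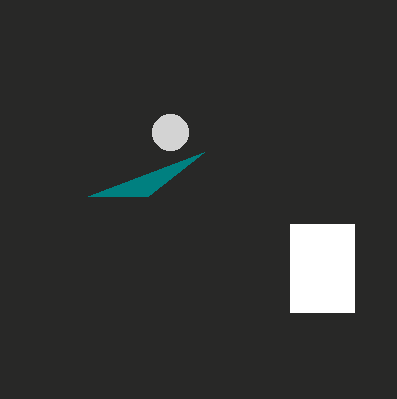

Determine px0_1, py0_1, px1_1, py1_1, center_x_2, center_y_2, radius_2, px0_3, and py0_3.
px0_1 = 290; py0_1 = 224; px1_1 = 354; py1_1 = 312; center_x_2 = 170; center_y_2 = 132; radius_2 = 18; px0_3 = 88; py0_3 = 196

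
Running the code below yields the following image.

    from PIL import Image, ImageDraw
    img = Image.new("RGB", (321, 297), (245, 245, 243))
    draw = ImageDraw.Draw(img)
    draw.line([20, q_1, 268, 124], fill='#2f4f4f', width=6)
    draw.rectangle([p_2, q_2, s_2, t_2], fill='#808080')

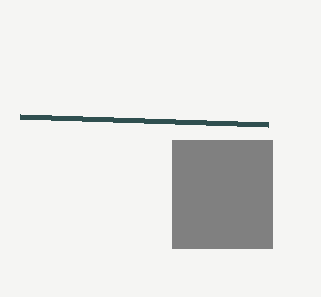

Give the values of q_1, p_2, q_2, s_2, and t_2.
q_1 = 116, p_2 = 172, q_2 = 140, s_2 = 272, t_2 = 248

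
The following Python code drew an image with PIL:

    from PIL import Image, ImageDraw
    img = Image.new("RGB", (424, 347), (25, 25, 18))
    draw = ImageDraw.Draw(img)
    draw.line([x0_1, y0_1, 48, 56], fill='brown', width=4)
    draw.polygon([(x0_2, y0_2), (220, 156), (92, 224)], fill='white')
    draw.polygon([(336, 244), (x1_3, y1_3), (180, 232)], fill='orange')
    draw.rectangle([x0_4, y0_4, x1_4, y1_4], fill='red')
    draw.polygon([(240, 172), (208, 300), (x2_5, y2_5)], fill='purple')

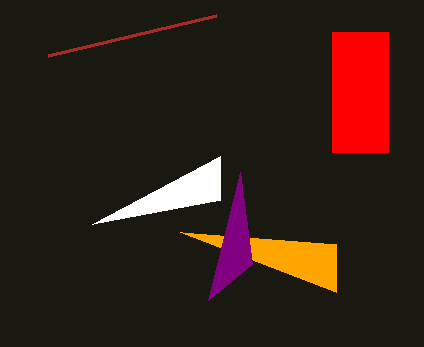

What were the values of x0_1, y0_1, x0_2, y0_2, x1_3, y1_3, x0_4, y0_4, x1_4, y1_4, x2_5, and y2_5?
x0_1 = 216; y0_1 = 16; x0_2 = 220; y0_2 = 200; x1_3 = 336; y1_3 = 292; x0_4 = 332; y0_4 = 32; x1_4 = 388; y1_4 = 152; x2_5 = 252; y2_5 = 264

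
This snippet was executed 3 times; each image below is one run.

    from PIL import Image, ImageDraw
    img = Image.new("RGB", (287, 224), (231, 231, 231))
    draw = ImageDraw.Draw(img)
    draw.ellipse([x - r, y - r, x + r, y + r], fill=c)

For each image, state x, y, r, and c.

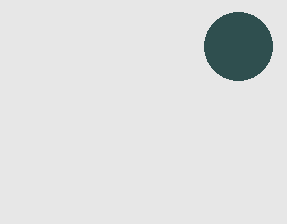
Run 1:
x = 238; y = 46; r = 34; c = 'darkslategray'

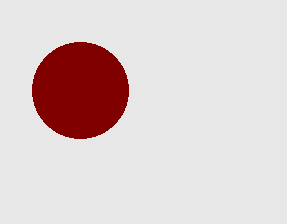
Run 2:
x = 80; y = 90; r = 48; c = 'maroon'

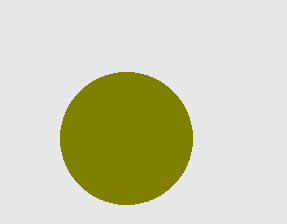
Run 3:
x = 126, y = 138, r = 66, c = 'olive'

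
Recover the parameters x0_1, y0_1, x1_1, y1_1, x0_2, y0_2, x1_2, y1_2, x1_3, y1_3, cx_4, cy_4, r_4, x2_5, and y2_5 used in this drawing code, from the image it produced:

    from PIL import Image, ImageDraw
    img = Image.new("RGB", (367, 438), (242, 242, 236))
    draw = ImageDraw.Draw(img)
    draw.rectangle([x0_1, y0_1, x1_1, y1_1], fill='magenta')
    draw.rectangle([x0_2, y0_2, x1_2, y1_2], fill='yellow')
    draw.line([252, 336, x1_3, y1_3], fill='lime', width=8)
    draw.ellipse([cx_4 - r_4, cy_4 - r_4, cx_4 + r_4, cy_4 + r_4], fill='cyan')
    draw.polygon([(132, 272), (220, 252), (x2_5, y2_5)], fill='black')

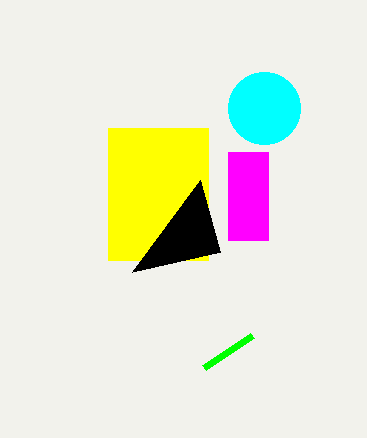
x0_1 = 228, y0_1 = 152, x1_1 = 268, y1_1 = 240, x0_2 = 108, y0_2 = 128, x1_2 = 208, y1_2 = 260, x1_3 = 204, y1_3 = 368, cx_4 = 264, cy_4 = 108, r_4 = 36, x2_5 = 200, y2_5 = 180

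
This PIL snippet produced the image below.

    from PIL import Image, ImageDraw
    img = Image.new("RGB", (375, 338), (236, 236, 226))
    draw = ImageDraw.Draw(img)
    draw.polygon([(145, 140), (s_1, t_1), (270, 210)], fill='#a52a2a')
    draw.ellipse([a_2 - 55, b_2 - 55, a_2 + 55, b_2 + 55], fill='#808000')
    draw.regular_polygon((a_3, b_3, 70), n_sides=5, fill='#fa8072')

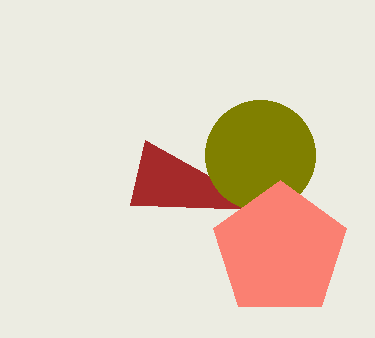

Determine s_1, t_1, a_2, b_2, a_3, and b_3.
s_1 = 130
t_1 = 205
a_2 = 260
b_2 = 155
a_3 = 280
b_3 = 250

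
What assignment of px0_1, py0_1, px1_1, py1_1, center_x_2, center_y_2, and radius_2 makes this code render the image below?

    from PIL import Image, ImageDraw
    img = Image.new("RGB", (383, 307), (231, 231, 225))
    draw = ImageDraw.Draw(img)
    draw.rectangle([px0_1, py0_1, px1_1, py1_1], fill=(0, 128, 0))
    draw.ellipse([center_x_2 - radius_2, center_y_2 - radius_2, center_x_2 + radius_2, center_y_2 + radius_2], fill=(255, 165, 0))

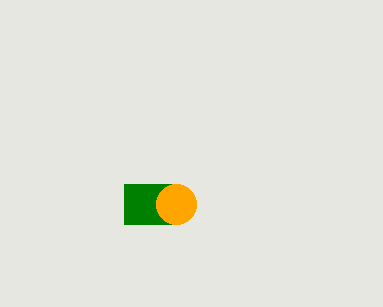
px0_1 = 124; py0_1 = 184; px1_1 = 172; py1_1 = 224; center_x_2 = 176; center_y_2 = 204; radius_2 = 20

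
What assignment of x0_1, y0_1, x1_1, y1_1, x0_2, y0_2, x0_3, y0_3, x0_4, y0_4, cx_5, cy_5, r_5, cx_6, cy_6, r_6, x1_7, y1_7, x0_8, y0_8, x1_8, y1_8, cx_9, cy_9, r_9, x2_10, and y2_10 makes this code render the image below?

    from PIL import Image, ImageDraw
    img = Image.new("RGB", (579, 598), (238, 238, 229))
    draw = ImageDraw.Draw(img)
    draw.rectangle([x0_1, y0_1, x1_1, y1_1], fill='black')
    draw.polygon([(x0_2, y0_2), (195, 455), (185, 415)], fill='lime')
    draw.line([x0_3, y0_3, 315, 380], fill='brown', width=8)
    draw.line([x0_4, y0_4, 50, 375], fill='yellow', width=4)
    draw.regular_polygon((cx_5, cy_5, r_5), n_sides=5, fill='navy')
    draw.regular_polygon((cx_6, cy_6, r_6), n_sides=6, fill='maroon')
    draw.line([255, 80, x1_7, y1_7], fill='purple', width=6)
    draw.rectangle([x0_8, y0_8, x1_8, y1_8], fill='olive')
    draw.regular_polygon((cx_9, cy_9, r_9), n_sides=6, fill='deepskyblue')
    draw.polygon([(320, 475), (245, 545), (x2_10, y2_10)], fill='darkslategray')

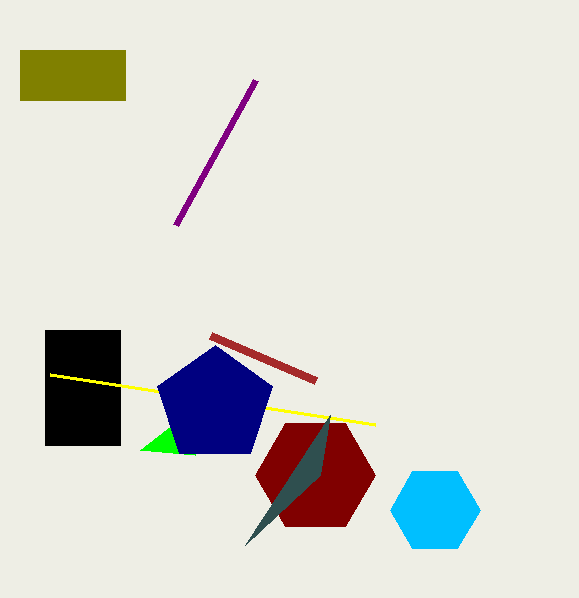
x0_1 = 45; y0_1 = 330; x1_1 = 120; y1_1 = 445; x0_2 = 140; y0_2 = 450; x0_3 = 210; y0_3 = 335; x0_4 = 375; y0_4 = 425; cx_5 = 215; cy_5 = 405; r_5 = 60; cx_6 = 315; cy_6 = 475; r_6 = 60; x1_7 = 175; y1_7 = 225; x0_8 = 20; y0_8 = 50; x1_8 = 125; y1_8 = 100; cx_9 = 435; cy_9 = 510; r_9 = 45; x2_10 = 330; y2_10 = 415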